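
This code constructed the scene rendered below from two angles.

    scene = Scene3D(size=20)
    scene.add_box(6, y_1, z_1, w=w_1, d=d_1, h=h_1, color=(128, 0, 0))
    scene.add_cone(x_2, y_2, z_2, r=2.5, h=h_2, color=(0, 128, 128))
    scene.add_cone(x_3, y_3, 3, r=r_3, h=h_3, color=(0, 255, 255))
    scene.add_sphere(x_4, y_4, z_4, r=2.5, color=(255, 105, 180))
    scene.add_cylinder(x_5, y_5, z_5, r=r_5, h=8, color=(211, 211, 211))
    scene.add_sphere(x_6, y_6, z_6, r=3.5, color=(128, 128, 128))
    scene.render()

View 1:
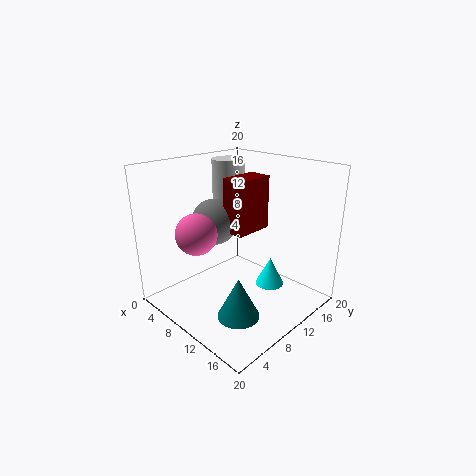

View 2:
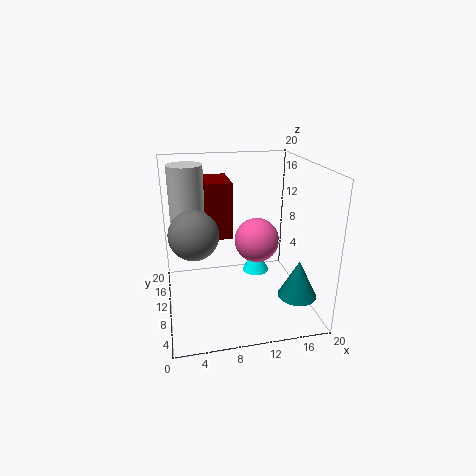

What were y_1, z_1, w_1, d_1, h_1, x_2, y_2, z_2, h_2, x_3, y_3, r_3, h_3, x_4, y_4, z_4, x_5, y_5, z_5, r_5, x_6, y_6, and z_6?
y_1 = 11
z_1 = 9.5
w_1 = 3.5
d_1 = 6
h_1 = 8
x_2 = 16.5
y_2 = 3.5
z_2 = 4
h_2 = 5
x_3 = 13.5
y_3 = 13
r_3 = 2
h_3 = 4
x_4 = 10.5
y_4 = 2.5
z_4 = 13
x_5 = 3.5
y_5 = 14.5
z_5 = 11.5
r_5 = 2.5
x_6 = 4
y_6 = 11
z_6 = 10.5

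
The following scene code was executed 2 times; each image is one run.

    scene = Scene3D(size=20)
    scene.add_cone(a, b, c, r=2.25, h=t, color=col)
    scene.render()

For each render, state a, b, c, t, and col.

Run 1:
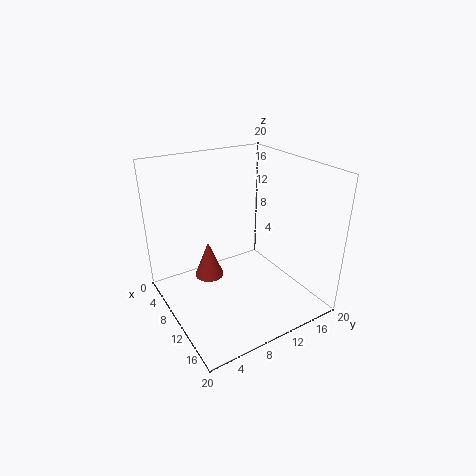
a = 4.5, b = 8, c = 1.5, t = 5.75, col = 'brown'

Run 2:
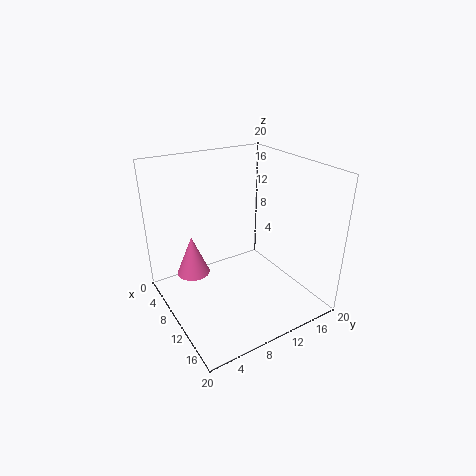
a = 7.75, b = 4, c = 5.25, t = 5.5, col = 'hotpink'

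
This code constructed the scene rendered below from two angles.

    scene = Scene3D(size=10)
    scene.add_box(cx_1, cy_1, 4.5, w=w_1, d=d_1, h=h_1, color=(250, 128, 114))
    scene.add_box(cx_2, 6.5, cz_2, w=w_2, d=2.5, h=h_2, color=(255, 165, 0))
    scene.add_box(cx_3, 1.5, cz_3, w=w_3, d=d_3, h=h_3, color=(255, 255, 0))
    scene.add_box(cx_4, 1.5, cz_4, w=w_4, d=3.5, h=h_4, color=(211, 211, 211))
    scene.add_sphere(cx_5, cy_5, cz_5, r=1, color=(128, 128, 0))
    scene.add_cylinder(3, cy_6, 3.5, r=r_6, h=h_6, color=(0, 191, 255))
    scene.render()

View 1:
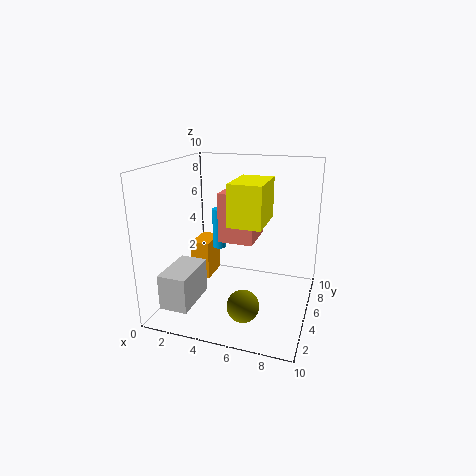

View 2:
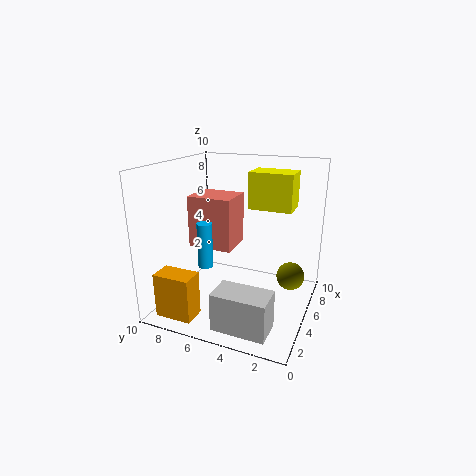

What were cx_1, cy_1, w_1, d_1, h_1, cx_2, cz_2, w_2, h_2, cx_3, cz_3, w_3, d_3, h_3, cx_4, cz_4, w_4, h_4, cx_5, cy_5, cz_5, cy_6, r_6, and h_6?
cx_1 = 3.5, cy_1 = 5, w_1 = 2.5, d_1 = 3, h_1 = 3.5, cx_2 = 0.5, cz_2 = 0.5, w_2 = 1.5, h_2 = 3, cx_3 = 5.5, cz_3 = 7, w_3 = 2, d_3 = 3, h_3 = 2.5, cx_4 = 0.5, cz_4 = 0.5, w_4 = 2, h_4 = 2.5, cx_5 = 6.5, cy_5 = 1.5, cz_5 = 2, cy_6 = 6.5, r_6 = 0.5, h_6 = 3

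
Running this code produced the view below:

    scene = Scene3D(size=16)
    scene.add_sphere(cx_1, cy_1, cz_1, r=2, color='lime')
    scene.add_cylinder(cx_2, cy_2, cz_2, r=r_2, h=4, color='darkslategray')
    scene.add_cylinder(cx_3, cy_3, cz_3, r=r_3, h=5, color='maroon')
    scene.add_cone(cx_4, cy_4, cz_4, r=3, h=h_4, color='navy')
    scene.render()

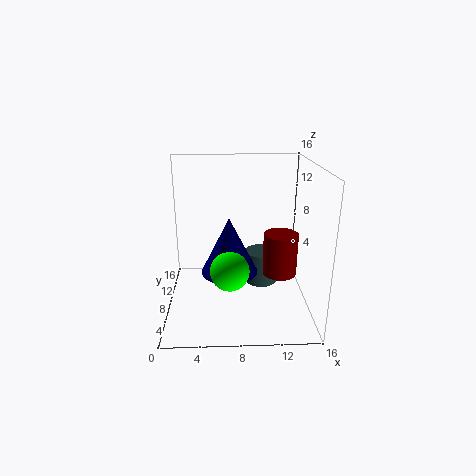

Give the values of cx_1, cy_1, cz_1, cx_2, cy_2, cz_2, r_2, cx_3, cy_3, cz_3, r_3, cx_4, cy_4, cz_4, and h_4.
cx_1 = 7
cy_1 = 4
cz_1 = 6
cx_2 = 11
cy_2 = 11
cz_2 = 1
r_2 = 2
cx_3 = 13
cy_3 = 9
cz_3 = 3
r_3 = 2
cx_4 = 7
cy_4 = 6
cz_4 = 5
h_4 = 6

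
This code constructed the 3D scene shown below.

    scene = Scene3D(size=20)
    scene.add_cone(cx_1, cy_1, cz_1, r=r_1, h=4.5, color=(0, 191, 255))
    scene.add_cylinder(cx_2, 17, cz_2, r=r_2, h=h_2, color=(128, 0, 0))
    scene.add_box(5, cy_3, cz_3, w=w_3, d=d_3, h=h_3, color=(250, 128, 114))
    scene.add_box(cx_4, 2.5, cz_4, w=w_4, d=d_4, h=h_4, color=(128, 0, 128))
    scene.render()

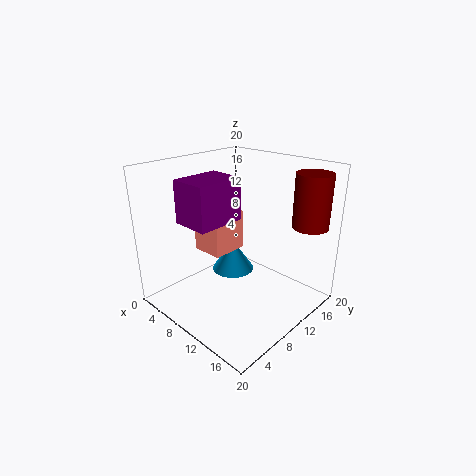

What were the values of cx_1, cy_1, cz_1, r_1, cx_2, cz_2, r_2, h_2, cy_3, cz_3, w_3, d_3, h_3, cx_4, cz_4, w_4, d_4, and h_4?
cx_1 = 8.5, cy_1 = 10.5, cz_1 = 4.5, r_1 = 3, cx_2 = 17, cz_2 = 11.5, r_2 = 2.5, h_2 = 7.5, cy_3 = 6.5, cz_3 = 8, w_3 = 4.5, d_3 = 5, h_3 = 5.5, cx_4 = 6.5, cz_4 = 13.5, w_4 = 5, d_4 = 6.5, h_4 = 5.5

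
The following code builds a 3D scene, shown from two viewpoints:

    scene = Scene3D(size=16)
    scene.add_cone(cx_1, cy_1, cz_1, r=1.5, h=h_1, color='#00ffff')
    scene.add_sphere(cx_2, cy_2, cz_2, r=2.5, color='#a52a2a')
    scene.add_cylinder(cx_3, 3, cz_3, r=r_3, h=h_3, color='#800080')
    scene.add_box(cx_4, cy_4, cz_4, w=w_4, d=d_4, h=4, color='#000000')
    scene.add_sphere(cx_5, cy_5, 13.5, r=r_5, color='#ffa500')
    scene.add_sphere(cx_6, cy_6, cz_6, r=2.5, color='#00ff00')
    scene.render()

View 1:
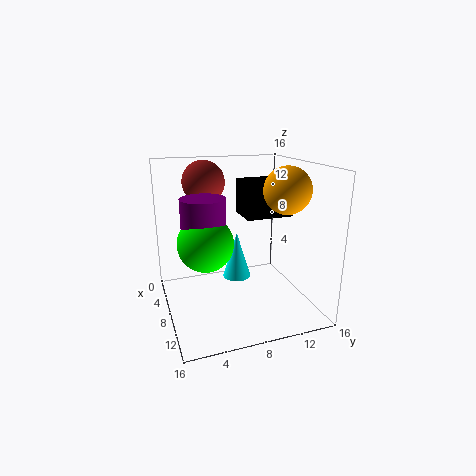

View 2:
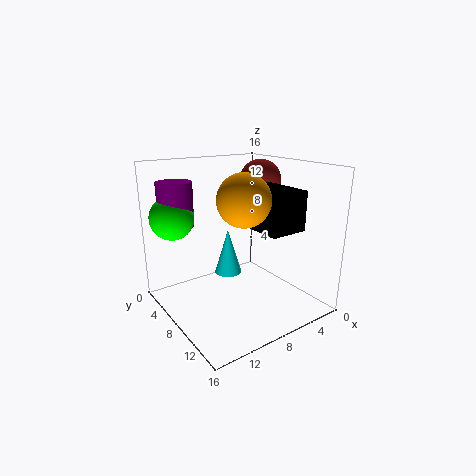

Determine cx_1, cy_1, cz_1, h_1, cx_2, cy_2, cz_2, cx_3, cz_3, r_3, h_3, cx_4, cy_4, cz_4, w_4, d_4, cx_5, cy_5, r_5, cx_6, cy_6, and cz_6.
cx_1 = 9
cy_1 = 7.5
cz_1 = 4
h_1 = 5
cx_2 = 3
cy_2 = 5.5
cz_2 = 13.5
cx_3 = 13
cz_3 = 9
r_3 = 2
h_3 = 5
cx_4 = 4.5
cy_4 = 9
cz_4 = 10
w_4 = 4
d_4 = 5.5
cx_5 = 10.5
cy_5 = 12.5
r_5 = 2.5
cx_6 = 13.5
cy_6 = 3
cz_6 = 10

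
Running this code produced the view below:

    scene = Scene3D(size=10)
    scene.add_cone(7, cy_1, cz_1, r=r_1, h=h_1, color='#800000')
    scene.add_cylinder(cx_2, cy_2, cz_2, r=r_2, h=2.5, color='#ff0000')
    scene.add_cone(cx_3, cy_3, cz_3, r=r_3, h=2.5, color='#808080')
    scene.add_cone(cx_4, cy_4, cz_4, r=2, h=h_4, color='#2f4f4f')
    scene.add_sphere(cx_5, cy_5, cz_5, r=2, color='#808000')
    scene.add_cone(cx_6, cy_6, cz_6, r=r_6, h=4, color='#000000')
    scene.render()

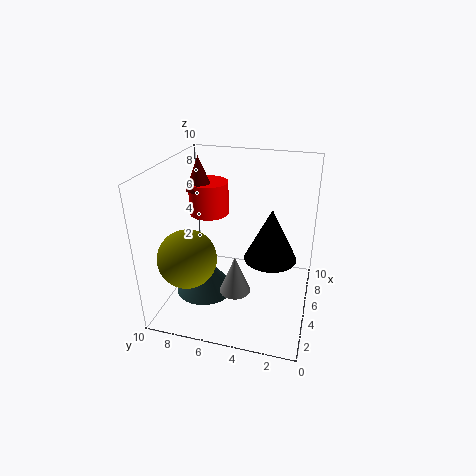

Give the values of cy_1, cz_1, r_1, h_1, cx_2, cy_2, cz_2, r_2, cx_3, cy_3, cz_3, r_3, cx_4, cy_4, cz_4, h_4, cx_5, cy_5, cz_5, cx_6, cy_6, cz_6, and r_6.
cy_1 = 8.5
cz_1 = 7.5
r_1 = 1
h_1 = 2.5
cx_2 = 7.5
cy_2 = 8
cz_2 = 5.5
r_2 = 1.5
cx_3 = 2.5
cy_3 = 4.5
cz_3 = 2.5
r_3 = 1
cx_4 = 3.5
cy_4 = 7
cz_4 = 1.5
h_4 = 2.5
cx_5 = 3
cy_5 = 8
cz_5 = 4
cx_6 = 7
cy_6 = 3
cz_6 = 2.5
r_6 = 2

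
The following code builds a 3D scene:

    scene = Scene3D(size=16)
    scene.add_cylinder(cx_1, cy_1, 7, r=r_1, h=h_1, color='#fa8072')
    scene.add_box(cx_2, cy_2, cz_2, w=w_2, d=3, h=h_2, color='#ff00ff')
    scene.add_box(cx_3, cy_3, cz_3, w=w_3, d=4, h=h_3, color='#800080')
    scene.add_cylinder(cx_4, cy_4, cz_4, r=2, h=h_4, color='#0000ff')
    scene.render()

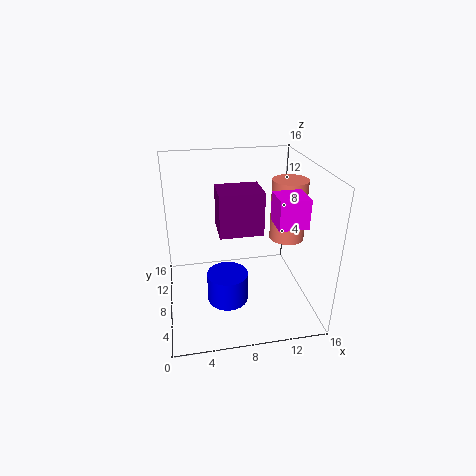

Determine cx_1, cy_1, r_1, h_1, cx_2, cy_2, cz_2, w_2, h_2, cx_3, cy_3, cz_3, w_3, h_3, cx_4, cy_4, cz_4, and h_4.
cx_1 = 14; cy_1 = 9; r_1 = 2; h_1 = 7; cx_2 = 11; cy_2 = 3; cz_2 = 11; w_2 = 3; h_2 = 3; cx_3 = 6; cy_3 = 8; cz_3 = 8; w_3 = 5; h_3 = 5; cx_4 = 6; cy_4 = 3; cz_4 = 4; h_4 = 3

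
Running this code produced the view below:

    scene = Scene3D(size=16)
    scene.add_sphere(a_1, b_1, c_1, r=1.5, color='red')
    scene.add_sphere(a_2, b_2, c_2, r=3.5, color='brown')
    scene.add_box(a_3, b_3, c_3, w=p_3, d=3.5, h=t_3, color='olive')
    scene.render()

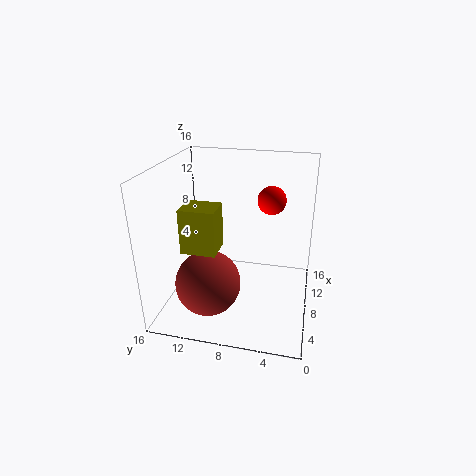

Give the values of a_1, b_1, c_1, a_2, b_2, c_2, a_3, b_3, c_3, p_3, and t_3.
a_1 = 8.5, b_1 = 4.5, c_1 = 12.5, a_2 = 4.5, b_2 = 10.5, c_2 = 4, a_3 = 2.5, b_3 = 9, c_3 = 8.5, p_3 = 3, t_3 = 4.5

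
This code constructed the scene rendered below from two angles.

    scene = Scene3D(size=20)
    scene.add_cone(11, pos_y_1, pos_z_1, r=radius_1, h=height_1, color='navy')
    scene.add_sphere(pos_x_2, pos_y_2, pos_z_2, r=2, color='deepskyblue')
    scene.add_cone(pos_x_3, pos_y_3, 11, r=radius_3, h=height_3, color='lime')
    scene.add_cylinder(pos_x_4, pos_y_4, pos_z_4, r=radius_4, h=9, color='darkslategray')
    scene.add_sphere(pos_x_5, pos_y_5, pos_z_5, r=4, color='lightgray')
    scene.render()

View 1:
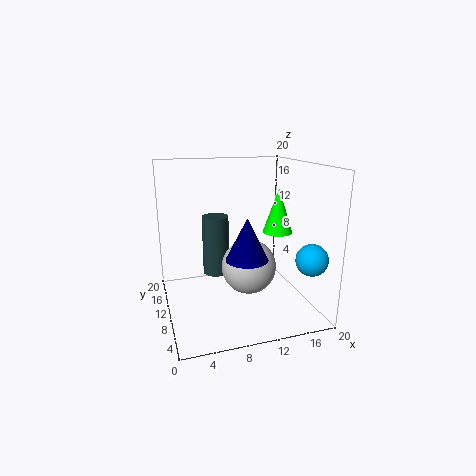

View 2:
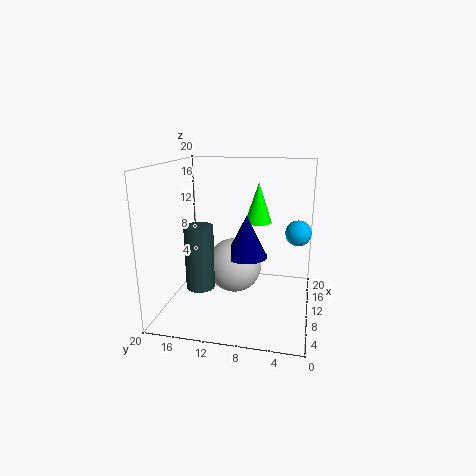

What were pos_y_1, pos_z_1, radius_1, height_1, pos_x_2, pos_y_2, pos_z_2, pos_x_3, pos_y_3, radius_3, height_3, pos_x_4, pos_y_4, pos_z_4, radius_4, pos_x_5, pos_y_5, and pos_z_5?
pos_y_1 = 9, pos_z_1 = 7, radius_1 = 3, height_1 = 6, pos_x_2 = 17, pos_y_2 = 2, pos_z_2 = 9, pos_x_3 = 15, pos_y_3 = 8, radius_3 = 2, height_3 = 6, pos_x_4 = 8, pos_y_4 = 15, pos_z_4 = 3, radius_4 = 2, pos_x_5 = 12, pos_y_5 = 11, pos_z_5 = 5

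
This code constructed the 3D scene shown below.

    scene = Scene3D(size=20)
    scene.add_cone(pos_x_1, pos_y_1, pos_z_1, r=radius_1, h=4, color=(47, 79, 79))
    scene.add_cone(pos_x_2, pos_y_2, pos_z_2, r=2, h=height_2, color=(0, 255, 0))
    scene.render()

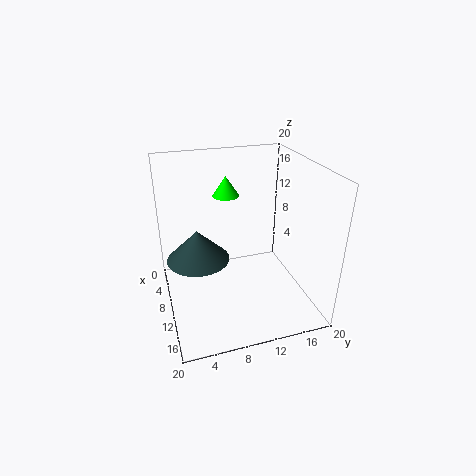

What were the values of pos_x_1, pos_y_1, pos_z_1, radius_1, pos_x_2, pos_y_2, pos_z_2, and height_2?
pos_x_1 = 12
pos_y_1 = 4
pos_z_1 = 9
radius_1 = 4
pos_x_2 = 4
pos_y_2 = 10
pos_z_2 = 14
height_2 = 3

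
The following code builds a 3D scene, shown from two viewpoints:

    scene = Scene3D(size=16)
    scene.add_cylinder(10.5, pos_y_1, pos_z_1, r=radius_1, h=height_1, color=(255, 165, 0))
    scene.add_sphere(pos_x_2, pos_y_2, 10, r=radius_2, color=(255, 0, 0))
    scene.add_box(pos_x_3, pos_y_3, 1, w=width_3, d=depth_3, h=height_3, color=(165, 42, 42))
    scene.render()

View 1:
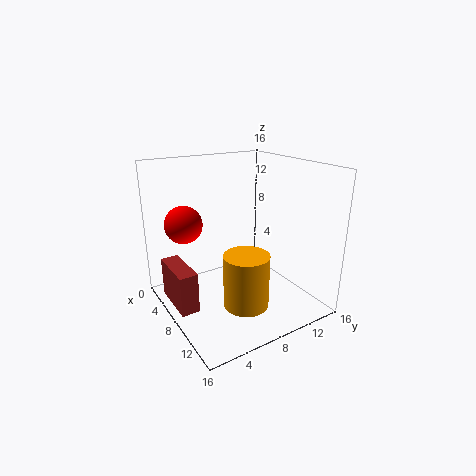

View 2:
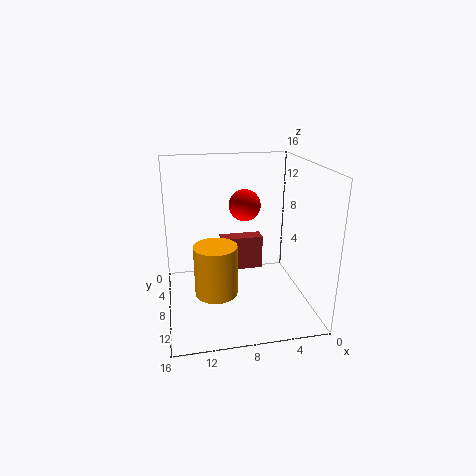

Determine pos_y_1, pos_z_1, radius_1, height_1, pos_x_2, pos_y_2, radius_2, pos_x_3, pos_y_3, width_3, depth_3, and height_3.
pos_y_1 = 7.5
pos_z_1 = 1
radius_1 = 2.5
height_1 = 6
pos_x_2 = 6
pos_y_2 = 2.5
radius_2 = 2
pos_x_3 = 3.5
pos_y_3 = 0.5
width_3 = 5.5
depth_3 = 2
height_3 = 4.5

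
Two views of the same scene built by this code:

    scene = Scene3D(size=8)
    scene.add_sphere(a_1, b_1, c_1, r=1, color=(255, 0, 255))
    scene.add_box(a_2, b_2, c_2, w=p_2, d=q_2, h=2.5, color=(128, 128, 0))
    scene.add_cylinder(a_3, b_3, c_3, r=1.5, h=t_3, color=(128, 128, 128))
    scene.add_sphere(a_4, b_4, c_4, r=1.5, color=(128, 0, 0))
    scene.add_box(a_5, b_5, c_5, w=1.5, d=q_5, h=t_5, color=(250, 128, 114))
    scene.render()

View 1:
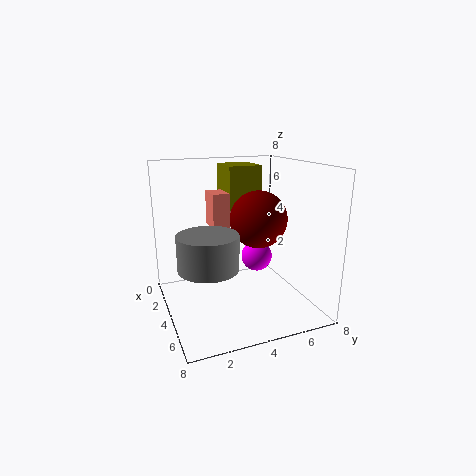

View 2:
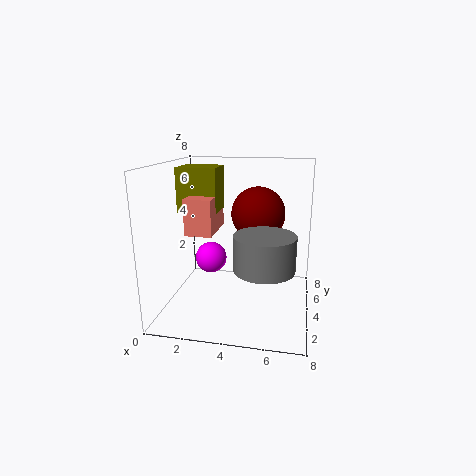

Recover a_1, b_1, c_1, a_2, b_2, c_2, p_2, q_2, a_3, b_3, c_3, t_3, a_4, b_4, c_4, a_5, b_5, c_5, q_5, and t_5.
a_1 = 1.75, b_1 = 6.25, c_1 = 1.75, a_2 = 0.5, b_2 = 4, c_2 = 5.25, p_2 = 2.25, q_2 = 2, a_3 = 5.75, b_3 = 1.75, c_3 = 3.25, t_3 = 1.75, a_4 = 5, b_4 = 4.75, c_4 = 5.25, a_5 = 1.25, b_5 = 3, c_5 = 4.25, q_5 = 2.75, t_5 = 2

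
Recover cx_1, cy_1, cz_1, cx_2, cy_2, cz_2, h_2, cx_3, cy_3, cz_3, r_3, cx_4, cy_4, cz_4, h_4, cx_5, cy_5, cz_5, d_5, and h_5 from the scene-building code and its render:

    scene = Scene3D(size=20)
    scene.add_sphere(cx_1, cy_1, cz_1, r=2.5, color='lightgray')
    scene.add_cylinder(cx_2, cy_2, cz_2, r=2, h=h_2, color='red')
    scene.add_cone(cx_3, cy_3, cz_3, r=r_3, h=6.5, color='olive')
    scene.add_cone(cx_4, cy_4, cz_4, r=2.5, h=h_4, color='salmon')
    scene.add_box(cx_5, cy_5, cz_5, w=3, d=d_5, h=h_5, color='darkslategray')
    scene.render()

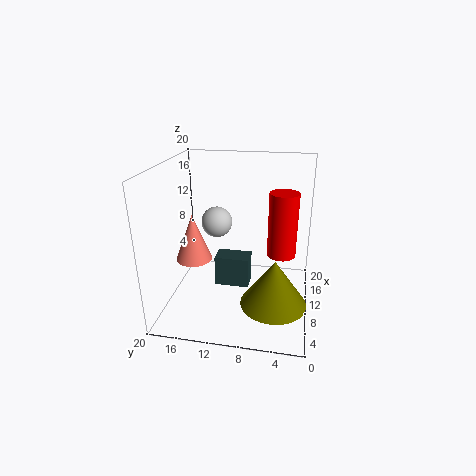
cx_1 = 17.5; cy_1 = 15; cz_1 = 9; cx_2 = 11; cy_2 = 4; cz_2 = 7.5; h_2 = 9; cx_3 = 7; cy_3 = 4.5; cz_3 = 2; r_3 = 4.5; cx_4 = 8.5; cy_4 = 16; cz_4 = 7; h_4 = 6.5; cx_5 = 10; cy_5 = 8.5; cz_5 = 2; d_5 = 5; h_5 = 4.5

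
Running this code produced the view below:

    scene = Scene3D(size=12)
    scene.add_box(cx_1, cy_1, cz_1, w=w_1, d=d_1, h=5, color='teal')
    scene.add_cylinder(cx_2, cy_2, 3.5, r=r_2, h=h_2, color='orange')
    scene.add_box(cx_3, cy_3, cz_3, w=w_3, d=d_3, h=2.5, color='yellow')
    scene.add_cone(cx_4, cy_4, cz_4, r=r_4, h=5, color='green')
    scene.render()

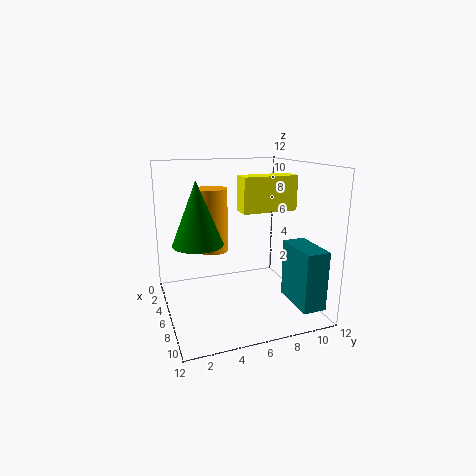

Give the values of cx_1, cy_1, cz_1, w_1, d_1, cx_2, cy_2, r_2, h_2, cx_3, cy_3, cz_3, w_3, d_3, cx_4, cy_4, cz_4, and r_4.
cx_1 = 6.5; cy_1 = 10; cz_1 = 0.5; w_1 = 4; d_1 = 2; cx_2 = 1.5; cy_2 = 5; r_2 = 1.5; h_2 = 6; cx_3 = 8.5; cy_3 = 5; cz_3 = 9; w_3 = 1.5; d_3 = 4; cx_4 = 6.5; cy_4 = 2.5; cz_4 = 6; r_4 = 2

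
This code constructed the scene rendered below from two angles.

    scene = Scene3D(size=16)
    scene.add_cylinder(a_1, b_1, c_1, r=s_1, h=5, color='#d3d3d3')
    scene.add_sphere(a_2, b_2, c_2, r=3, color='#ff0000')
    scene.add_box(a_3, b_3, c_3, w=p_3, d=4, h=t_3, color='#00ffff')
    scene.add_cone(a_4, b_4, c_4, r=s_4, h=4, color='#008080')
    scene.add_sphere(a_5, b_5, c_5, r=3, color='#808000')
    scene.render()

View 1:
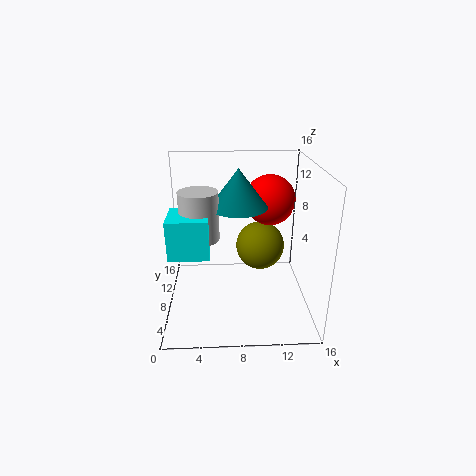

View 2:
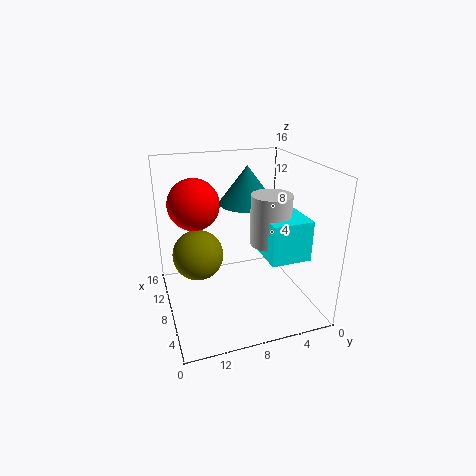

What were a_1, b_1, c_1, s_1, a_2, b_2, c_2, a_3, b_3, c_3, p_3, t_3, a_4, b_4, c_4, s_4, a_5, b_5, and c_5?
a_1 = 4
b_1 = 6
c_1 = 9
s_1 = 2
a_2 = 12
b_2 = 12
c_2 = 11
a_3 = 1
b_3 = 3
c_3 = 8
p_3 = 4
t_3 = 4
a_4 = 8
b_4 = 7
c_4 = 12
s_4 = 3
a_5 = 11
b_5 = 12
c_5 = 5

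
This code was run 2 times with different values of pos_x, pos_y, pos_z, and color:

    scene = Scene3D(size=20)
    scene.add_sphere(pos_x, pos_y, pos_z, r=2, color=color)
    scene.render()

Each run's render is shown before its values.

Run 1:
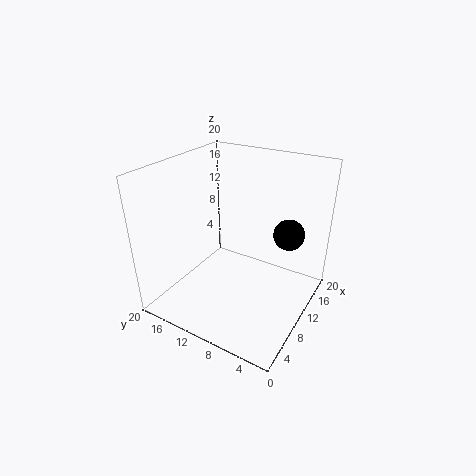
pos_x = 11; pos_y = 3; pos_z = 12; color = 'black'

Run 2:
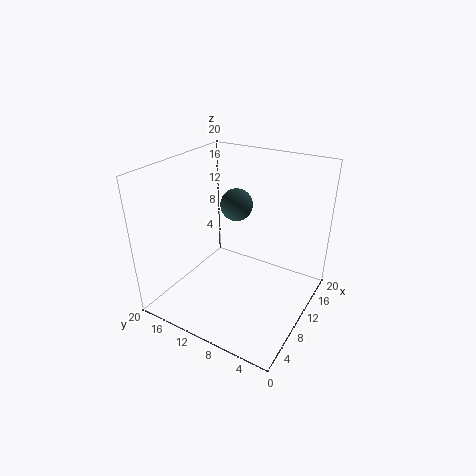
pos_x = 8; pos_y = 9; pos_z = 16; color = 'darkslategray'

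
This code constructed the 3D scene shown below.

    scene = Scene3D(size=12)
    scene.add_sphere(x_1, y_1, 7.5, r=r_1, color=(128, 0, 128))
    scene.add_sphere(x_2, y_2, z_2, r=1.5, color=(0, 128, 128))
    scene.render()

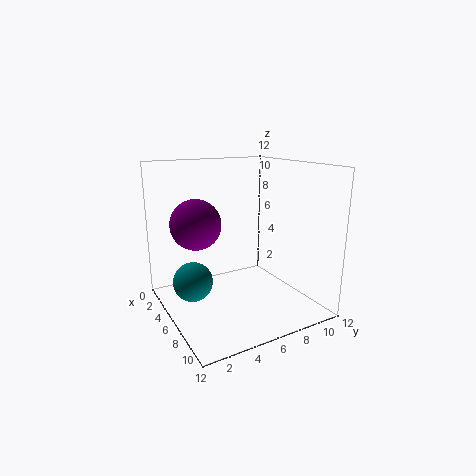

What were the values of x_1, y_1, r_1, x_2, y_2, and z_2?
x_1 = 5.5; y_1 = 2.5; r_1 = 2; x_2 = 7; y_2 = 1.5; z_2 = 3.5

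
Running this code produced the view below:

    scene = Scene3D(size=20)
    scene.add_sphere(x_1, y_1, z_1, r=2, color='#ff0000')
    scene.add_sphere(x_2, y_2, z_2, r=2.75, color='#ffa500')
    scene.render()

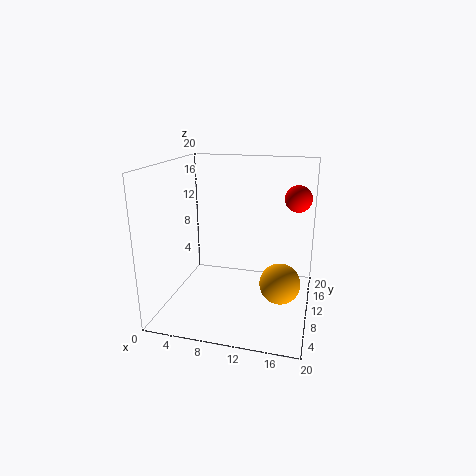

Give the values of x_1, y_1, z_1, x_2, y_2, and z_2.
x_1 = 17.5
y_1 = 16.25
z_1 = 14.5
x_2 = 16.25
y_2 = 8.5
z_2 = 4.5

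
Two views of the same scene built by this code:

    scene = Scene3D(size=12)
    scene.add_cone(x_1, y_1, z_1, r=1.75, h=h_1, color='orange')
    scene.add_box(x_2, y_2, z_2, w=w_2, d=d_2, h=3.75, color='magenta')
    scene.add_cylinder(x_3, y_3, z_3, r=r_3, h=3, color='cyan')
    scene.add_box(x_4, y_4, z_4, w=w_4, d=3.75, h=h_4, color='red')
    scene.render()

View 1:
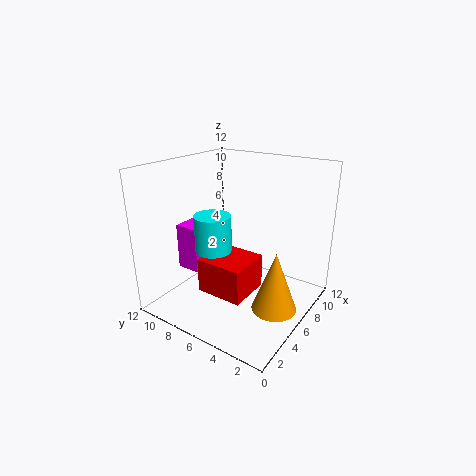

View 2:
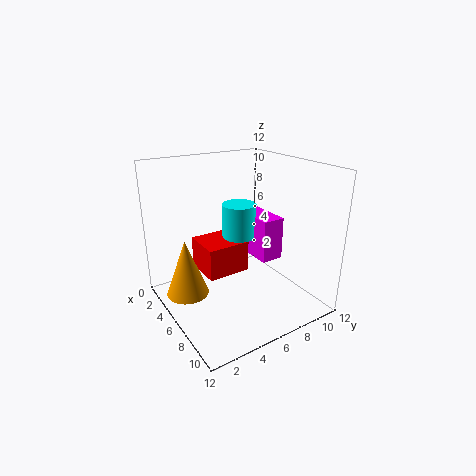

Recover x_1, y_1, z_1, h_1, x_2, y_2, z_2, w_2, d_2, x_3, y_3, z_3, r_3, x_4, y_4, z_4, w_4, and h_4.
x_1 = 4.75
y_1 = 1.75
z_1 = 1.5
h_1 = 4.75
x_2 = 3
y_2 = 8
z_2 = 3.5
w_2 = 4
d_2 = 2
x_3 = 4.25
y_3 = 7.25
z_3 = 5.25
r_3 = 1.5
x_4 = 2.25
y_4 = 3.5
z_4 = 2.5
w_4 = 3.5
h_4 = 2.75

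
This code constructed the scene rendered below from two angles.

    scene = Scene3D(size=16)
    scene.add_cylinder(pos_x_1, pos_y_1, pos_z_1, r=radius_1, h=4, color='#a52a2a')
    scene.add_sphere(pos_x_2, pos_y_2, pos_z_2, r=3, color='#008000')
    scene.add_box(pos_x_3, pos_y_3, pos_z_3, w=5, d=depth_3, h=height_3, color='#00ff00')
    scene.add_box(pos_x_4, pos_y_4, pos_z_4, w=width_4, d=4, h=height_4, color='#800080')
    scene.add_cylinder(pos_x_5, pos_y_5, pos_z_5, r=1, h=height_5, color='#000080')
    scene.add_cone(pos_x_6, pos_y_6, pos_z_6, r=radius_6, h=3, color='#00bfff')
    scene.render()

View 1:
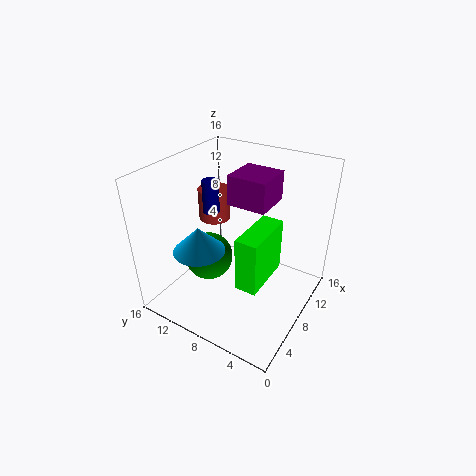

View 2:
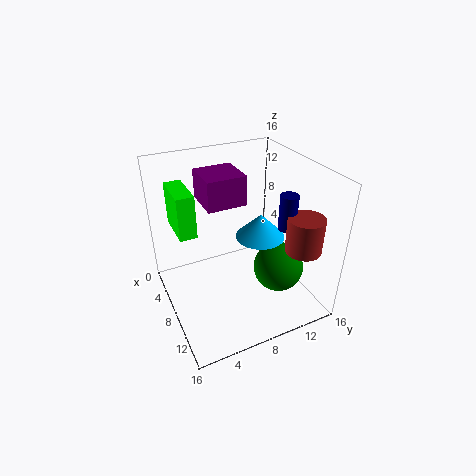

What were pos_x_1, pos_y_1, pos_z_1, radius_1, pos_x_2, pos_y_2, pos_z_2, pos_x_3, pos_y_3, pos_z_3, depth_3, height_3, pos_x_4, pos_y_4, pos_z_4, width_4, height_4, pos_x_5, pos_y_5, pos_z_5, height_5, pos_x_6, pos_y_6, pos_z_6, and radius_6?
pos_x_1 = 12; pos_y_1 = 14; pos_z_1 = 7; radius_1 = 2; pos_x_2 = 9; pos_y_2 = 13; pos_z_2 = 3; pos_x_3 = 1; pos_y_3 = 2; pos_z_3 = 8; depth_3 = 2; height_3 = 5; pos_x_4 = 6; pos_y_4 = 4; pos_z_4 = 13; width_4 = 4; height_4 = 3; pos_x_5 = 10; pos_y_5 = 13; pos_z_5 = 9; height_5 = 4; pos_x_6 = 6; pos_y_6 = 12; pos_z_6 = 6; radius_6 = 3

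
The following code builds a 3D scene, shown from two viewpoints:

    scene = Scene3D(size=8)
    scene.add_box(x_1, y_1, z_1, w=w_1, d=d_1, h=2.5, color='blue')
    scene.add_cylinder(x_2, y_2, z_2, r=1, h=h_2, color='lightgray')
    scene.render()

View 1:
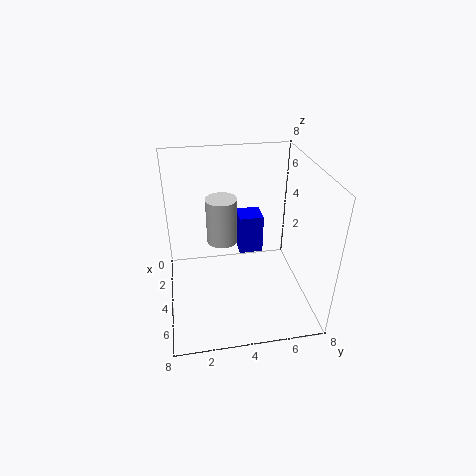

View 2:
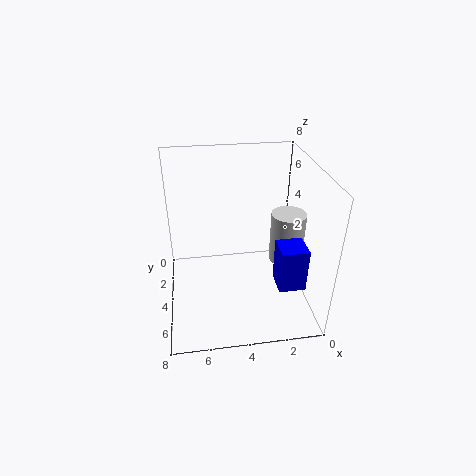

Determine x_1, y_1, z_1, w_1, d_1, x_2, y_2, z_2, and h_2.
x_1 = 0.5
y_1 = 4.5
z_1 = 1.5
w_1 = 1.5
d_1 = 1.5
x_2 = 1
y_2 = 3.5
z_2 = 2
h_2 = 3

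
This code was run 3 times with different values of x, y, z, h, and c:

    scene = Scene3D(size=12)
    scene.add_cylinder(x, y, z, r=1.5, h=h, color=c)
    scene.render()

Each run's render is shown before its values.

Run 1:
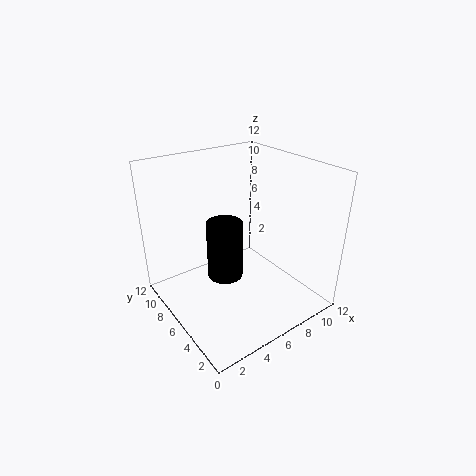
x = 5
y = 6.5
z = 2.5
h = 5
c = 'black'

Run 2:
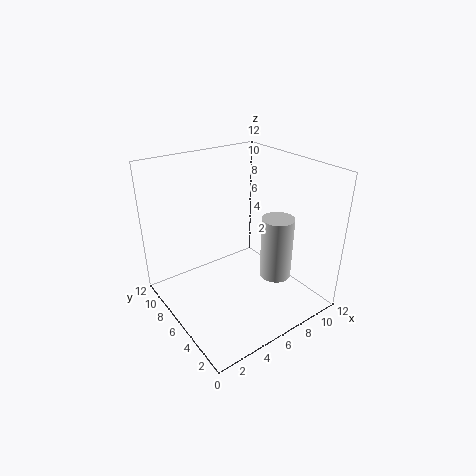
x = 10.5
y = 6
z = 0.5
h = 6
c = 'lightgray'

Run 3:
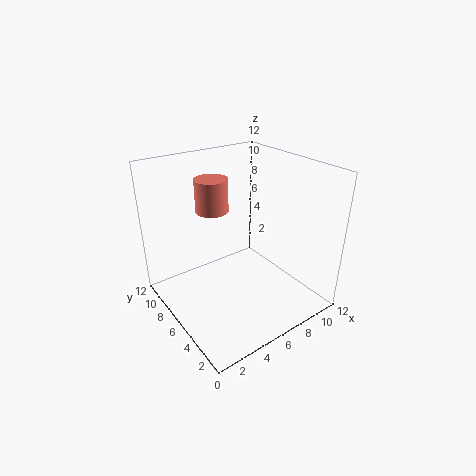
x = 6
y = 10
z = 7
h = 3
c = 'salmon'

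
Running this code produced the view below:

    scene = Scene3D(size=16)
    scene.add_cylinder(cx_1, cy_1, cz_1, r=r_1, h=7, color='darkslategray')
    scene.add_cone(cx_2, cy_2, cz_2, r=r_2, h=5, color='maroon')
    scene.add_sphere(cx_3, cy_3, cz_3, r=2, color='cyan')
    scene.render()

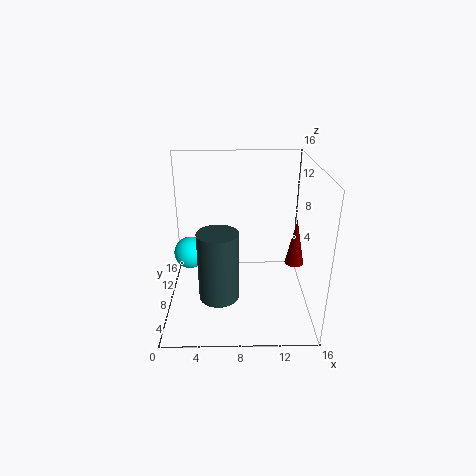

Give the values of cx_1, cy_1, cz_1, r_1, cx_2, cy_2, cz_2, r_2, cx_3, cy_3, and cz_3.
cx_1 = 6
cy_1 = 3
cz_1 = 4
r_1 = 2
cx_2 = 14
cy_2 = 6
cz_2 = 6
r_2 = 1
cx_3 = 2
cy_3 = 12
cz_3 = 4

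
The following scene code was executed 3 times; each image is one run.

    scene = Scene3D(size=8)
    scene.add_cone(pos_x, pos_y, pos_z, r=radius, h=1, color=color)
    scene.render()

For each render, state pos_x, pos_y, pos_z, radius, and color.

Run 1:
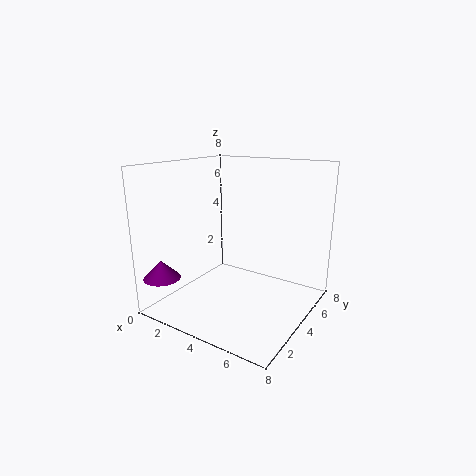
pos_x = 1
pos_y = 1
pos_z = 2
radius = 1
color = 'purple'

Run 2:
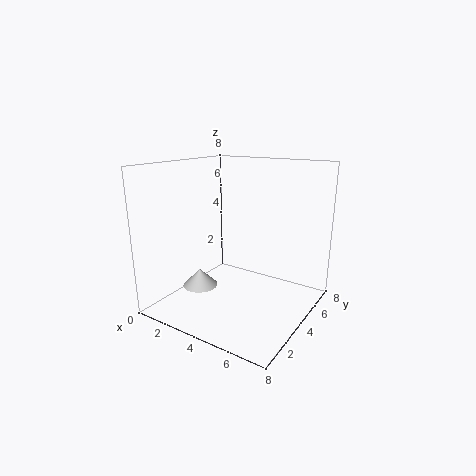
pos_x = 2
pos_y = 3
pos_z = 1
radius = 1
color = 'lightgray'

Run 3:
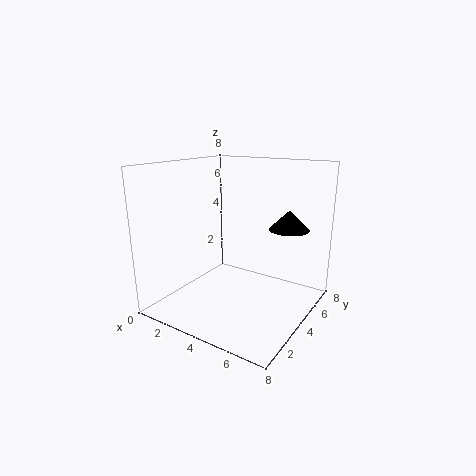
pos_x = 7
pos_y = 4
pos_z = 5
radius = 1
color = 'black'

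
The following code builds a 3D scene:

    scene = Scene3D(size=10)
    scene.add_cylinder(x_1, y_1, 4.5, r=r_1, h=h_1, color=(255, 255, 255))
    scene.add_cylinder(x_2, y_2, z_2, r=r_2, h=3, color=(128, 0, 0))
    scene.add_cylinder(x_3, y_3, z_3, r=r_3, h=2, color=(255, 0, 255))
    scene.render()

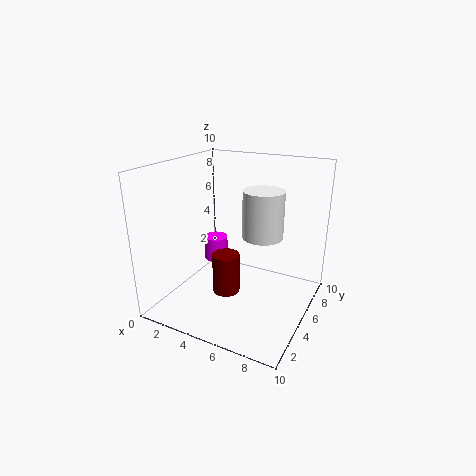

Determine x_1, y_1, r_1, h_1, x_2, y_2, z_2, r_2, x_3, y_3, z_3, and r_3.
x_1 = 6; y_1 = 7; r_1 = 1.5; h_1 = 3.5; x_2 = 4; y_2 = 5; z_2 = 0.5; r_2 = 1; x_3 = 1; y_3 = 8.5; z_3 = 1; r_3 = 1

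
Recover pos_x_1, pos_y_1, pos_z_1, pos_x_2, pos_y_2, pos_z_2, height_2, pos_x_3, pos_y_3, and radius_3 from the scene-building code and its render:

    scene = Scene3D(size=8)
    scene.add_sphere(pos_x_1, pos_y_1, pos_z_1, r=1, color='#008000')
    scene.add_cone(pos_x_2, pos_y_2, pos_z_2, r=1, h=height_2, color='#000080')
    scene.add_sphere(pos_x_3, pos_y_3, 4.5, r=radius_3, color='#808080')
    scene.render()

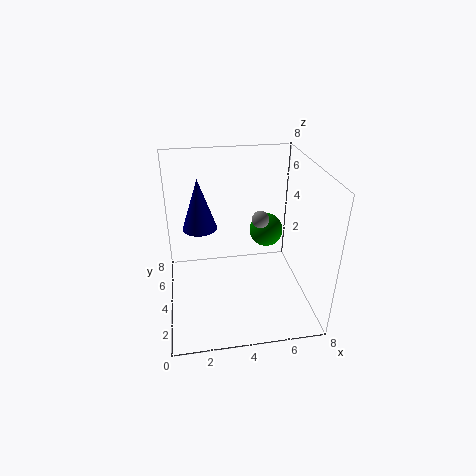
pos_x_1 = 6; pos_y_1 = 5.5; pos_z_1 = 3.5; pos_x_2 = 2; pos_y_2 = 5.5; pos_z_2 = 4; height_2 = 3; pos_x_3 = 5.5; pos_y_3 = 5; radius_3 = 0.5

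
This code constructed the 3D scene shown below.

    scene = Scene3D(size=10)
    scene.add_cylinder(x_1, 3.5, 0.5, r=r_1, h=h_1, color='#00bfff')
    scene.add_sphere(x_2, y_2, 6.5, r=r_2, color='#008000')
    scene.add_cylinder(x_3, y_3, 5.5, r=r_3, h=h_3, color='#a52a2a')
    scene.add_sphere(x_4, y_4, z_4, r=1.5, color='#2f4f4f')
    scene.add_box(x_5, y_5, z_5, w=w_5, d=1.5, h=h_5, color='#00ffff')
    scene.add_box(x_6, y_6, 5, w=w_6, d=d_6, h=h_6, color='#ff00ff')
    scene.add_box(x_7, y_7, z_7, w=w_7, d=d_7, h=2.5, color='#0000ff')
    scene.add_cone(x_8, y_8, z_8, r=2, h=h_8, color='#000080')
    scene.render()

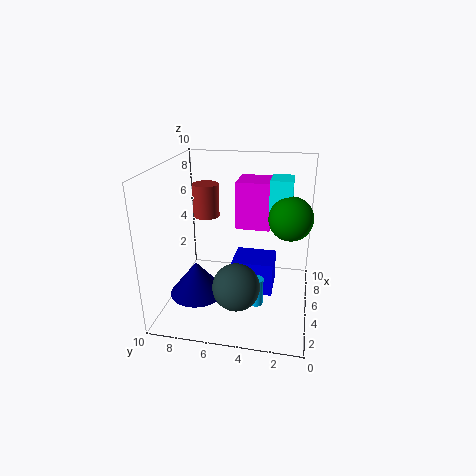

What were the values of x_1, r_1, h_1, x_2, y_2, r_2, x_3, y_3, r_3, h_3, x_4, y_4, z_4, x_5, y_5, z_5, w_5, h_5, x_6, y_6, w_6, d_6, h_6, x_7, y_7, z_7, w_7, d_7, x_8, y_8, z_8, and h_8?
x_1 = 4
r_1 = 0.5
h_1 = 2
x_2 = 5.5
y_2 = 1.5
r_2 = 1.5
x_3 = 7.5
y_3 = 8
r_3 = 1
h_3 = 2.5
x_4 = 2
y_4 = 4.5
z_4 = 3
x_5 = 5.5
y_5 = 1.5
z_5 = 6.5
w_5 = 2
h_5 = 2.5
x_6 = 6.5
y_6 = 3
w_6 = 2.5
d_6 = 2.5
h_6 = 3.5
x_7 = 5
y_7 = 2.5
z_7 = 0.5
w_7 = 2.5
d_7 = 3
x_8 = 4.5
y_8 = 8
z_8 = 0.5
h_8 = 2.5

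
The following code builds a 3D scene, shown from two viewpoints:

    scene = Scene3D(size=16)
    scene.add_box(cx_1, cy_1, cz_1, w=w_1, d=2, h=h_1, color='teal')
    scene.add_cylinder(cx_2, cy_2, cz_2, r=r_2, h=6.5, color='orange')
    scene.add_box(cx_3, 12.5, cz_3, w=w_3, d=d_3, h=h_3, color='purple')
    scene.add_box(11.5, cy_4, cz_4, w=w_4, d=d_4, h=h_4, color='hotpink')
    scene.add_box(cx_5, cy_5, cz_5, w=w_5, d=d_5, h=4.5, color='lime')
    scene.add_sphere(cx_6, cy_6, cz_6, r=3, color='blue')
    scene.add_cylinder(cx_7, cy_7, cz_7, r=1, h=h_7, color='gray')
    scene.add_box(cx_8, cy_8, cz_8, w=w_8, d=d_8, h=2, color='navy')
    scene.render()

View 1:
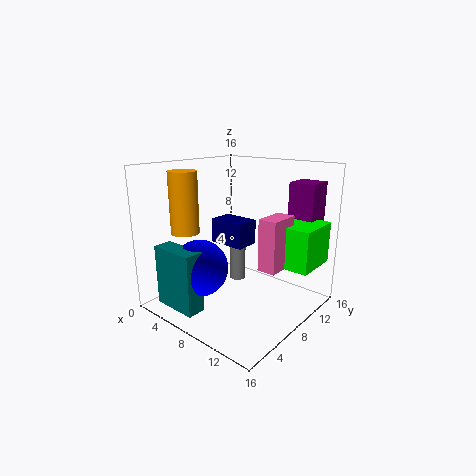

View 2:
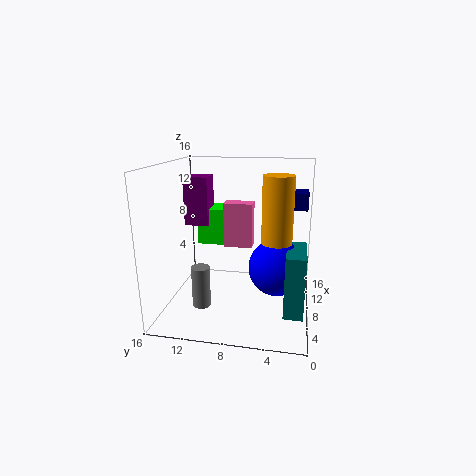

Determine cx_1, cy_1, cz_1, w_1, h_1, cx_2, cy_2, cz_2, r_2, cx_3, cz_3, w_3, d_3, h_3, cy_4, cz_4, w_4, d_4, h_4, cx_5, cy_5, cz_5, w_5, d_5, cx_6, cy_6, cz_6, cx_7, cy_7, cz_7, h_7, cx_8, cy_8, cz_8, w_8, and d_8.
cx_1 = 3; cy_1 = 0.5; cz_1 = 1.5; w_1 = 5; h_1 = 6.5; cx_2 = 4.5; cy_2 = 3.5; cz_2 = 9; r_2 = 1.5; cx_3 = 11.5; cz_3 = 8; w_3 = 3; d_3 = 3; h_3 = 6; cy_4 = 7; cz_4 = 5.5; w_4 = 2; d_4 = 3.5; h_4 = 5.5; cx_5 = 12; cy_5 = 9; cz_5 = 5.5; w_5 = 4; d_5 = 5; cx_6 = 6.5; cy_6 = 3.5; cz_6 = 5.5; cx_7 = 5; cy_7 = 11.5; cz_7 = 1; h_7 = 4.5; cx_8 = 11.5; cy_8 = 0.5; cz_8 = 10.5; w_8 = 3; d_8 = 2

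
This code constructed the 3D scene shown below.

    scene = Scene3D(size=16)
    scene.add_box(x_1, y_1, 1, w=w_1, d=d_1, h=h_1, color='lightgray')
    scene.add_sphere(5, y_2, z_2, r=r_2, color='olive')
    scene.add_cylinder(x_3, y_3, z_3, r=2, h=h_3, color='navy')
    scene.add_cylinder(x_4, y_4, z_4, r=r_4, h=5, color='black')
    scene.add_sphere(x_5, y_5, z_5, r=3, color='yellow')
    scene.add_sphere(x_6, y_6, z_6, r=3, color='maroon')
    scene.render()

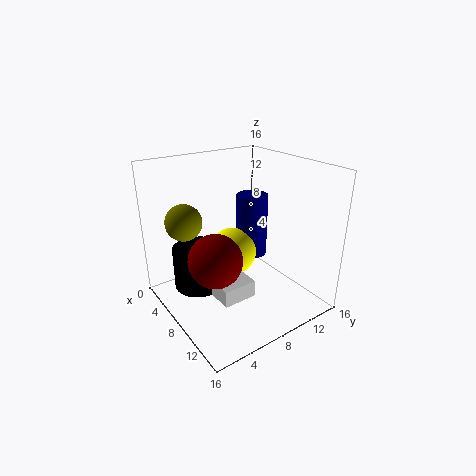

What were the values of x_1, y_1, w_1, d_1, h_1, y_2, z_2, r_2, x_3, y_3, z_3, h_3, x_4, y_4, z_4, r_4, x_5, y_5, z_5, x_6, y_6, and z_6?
x_1 = 6
y_1 = 5
w_1 = 4
d_1 = 4
h_1 = 2
y_2 = 3
z_2 = 10
r_2 = 2
x_3 = 4
y_3 = 13
z_3 = 3
h_3 = 8
x_4 = 4
y_4 = 5
z_4 = 1
r_4 = 3
x_5 = 4
y_5 = 10
z_5 = 4
x_6 = 8
y_6 = 5
z_6 = 6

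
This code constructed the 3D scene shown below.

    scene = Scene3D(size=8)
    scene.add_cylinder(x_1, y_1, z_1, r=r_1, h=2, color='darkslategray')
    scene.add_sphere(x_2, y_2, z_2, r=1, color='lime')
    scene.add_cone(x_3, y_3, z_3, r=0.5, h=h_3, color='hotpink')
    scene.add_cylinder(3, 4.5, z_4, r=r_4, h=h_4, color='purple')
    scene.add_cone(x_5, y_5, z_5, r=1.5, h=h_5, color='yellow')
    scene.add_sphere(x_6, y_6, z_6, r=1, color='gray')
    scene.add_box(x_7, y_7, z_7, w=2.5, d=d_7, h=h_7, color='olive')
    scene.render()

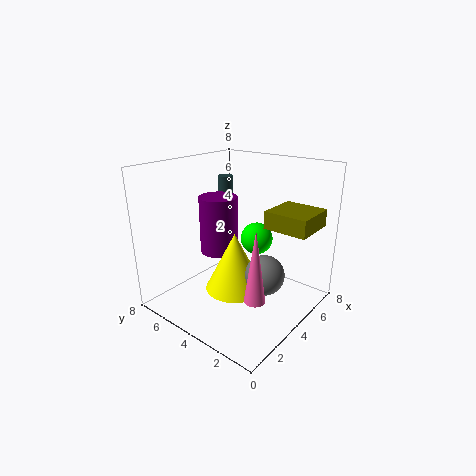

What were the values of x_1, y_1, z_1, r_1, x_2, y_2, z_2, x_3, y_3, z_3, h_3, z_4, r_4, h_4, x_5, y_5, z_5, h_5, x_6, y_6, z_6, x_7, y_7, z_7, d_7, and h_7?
x_1 = 7, y_1 = 7.5, z_1 = 4.5, r_1 = 0.5, x_2 = 6.5, y_2 = 4.5, z_2 = 3, x_3 = 1.5, y_3 = 1, z_3 = 2.5, h_3 = 3.5, z_4 = 3.5, r_4 = 1, h_4 = 3, x_5 = 2.5, y_5 = 3, z_5 = 2, h_5 = 3, x_6 = 3, y_6 = 1.5, z_6 = 3, x_7 = 5, y_7 = 0.5, z_7 = 4.5, d_7 = 2.5, h_7 = 1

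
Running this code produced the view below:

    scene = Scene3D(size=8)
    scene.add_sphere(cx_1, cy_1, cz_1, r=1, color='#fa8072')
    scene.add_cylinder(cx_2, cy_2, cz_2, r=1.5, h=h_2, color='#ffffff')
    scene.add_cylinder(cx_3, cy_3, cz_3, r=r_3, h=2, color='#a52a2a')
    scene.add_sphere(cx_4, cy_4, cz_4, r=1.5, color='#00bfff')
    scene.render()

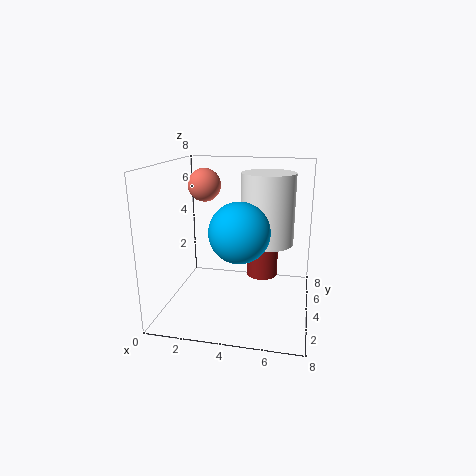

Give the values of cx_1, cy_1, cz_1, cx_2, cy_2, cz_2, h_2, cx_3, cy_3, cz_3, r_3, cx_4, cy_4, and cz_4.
cx_1 = 1.5, cy_1 = 6, cz_1 = 6.5, cx_2 = 5.5, cy_2 = 5, cz_2 = 3.5, h_2 = 4, cx_3 = 5, cy_3 = 7, cz_3 = 0.5, r_3 = 1, cx_4 = 4.5, cy_4 = 2, cz_4 = 5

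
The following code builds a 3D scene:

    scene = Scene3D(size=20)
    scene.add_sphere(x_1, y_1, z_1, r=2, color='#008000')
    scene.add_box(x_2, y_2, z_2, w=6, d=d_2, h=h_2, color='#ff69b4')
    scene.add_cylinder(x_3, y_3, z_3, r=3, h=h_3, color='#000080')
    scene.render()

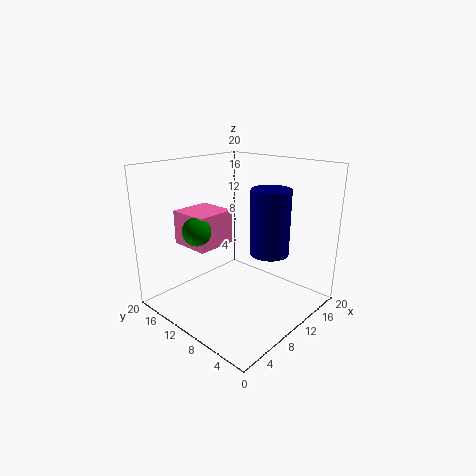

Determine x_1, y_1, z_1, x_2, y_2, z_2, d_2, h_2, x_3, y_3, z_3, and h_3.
x_1 = 6; y_1 = 14; z_1 = 11; x_2 = 6; y_2 = 13; z_2 = 8; d_2 = 6; h_2 = 5; x_3 = 16; y_3 = 9; z_3 = 6; h_3 = 10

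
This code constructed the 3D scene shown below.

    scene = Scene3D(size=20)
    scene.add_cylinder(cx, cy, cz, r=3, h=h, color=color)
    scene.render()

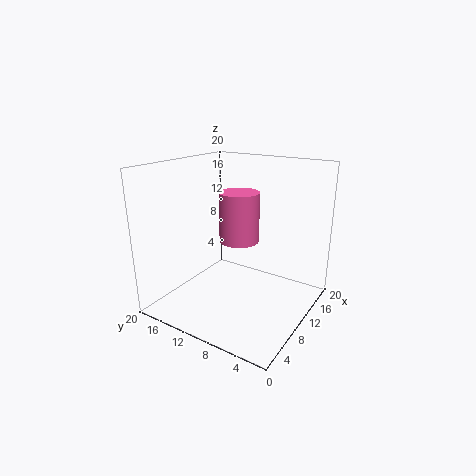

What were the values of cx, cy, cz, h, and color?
cx = 13.5
cy = 12
cz = 8
h = 7.5
color = 'hotpink'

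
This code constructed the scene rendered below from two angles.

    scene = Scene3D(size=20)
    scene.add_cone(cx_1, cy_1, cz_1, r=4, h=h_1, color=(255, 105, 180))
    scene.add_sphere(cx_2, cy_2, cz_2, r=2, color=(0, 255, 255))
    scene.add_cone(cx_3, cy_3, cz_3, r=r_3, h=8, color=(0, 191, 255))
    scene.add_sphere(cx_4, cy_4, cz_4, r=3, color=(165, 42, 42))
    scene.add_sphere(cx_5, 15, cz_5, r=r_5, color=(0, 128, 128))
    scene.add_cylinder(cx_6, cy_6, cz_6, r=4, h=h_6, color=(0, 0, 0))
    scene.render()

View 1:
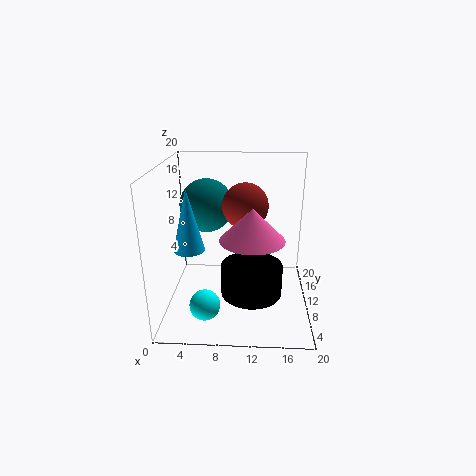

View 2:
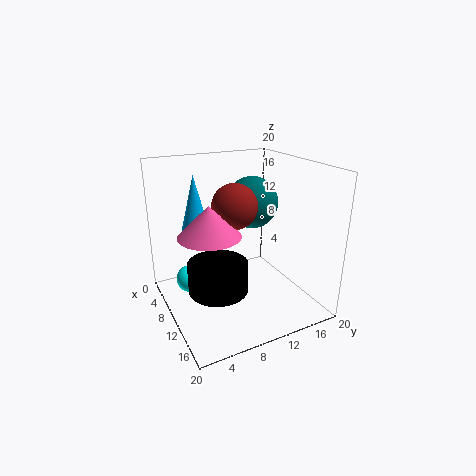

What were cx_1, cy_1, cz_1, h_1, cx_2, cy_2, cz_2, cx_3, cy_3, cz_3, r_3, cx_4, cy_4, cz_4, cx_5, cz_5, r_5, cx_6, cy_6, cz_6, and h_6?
cx_1 = 12
cy_1 = 5
cz_1 = 12
h_1 = 4
cx_2 = 6
cy_2 = 4
cz_2 = 3
cx_3 = 4
cy_3 = 6
cz_3 = 10
r_3 = 2
cx_4 = 11
cy_4 = 9
cz_4 = 15
cx_5 = 5
cz_5 = 13
r_5 = 4
cx_6 = 12
cy_6 = 6
cz_6 = 4
h_6 = 4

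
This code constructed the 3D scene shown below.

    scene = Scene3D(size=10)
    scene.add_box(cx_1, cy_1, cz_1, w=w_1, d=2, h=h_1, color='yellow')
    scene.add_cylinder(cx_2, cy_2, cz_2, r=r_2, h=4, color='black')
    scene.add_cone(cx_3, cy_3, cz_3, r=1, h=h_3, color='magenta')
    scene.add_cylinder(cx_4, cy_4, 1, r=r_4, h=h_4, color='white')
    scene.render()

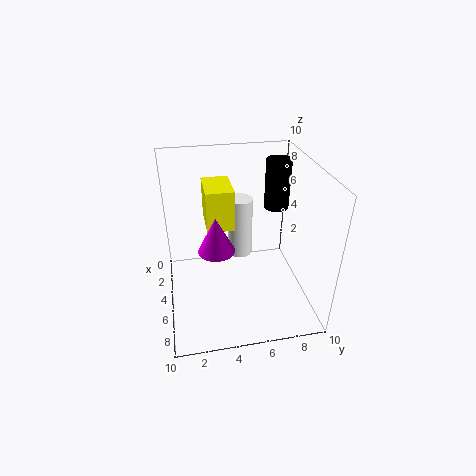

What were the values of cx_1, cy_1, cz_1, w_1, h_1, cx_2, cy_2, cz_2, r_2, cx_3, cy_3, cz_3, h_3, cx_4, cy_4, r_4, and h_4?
cx_1 = 1, cy_1 = 3, cz_1 = 5, w_1 = 3, h_1 = 3, cx_2 = 1, cy_2 = 9, cz_2 = 5, r_2 = 1, cx_3 = 9, cy_3 = 3, cz_3 = 7, h_3 = 2, cx_4 = 1, cy_4 = 6, r_4 = 1, h_4 = 5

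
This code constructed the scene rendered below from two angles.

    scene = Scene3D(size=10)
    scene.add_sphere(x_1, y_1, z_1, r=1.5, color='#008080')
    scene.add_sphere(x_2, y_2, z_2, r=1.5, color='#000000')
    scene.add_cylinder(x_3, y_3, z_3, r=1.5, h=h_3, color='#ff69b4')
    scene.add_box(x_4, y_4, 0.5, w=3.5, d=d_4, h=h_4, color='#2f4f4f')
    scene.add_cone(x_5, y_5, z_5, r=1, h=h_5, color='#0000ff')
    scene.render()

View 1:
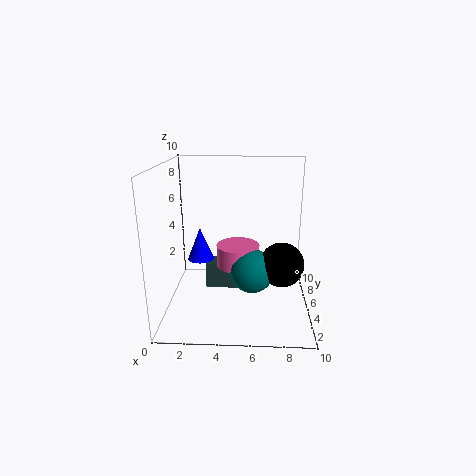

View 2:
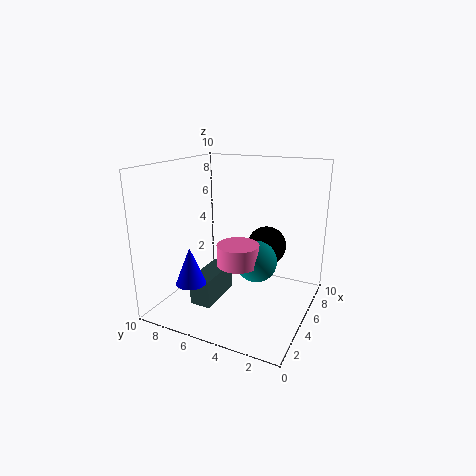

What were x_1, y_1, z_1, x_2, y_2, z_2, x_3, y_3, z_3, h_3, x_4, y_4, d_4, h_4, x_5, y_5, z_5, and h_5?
x_1 = 6; y_1 = 4; z_1 = 3; x_2 = 8; y_2 = 4; z_2 = 3.5; x_3 = 5; y_3 = 5; z_3 = 3; h_3 = 1.5; x_4 = 2.5; y_4 = 6; d_4 = 1.5; h_4 = 2; x_5 = 2; y_5 = 7; z_5 = 2.5; h_5 = 2.5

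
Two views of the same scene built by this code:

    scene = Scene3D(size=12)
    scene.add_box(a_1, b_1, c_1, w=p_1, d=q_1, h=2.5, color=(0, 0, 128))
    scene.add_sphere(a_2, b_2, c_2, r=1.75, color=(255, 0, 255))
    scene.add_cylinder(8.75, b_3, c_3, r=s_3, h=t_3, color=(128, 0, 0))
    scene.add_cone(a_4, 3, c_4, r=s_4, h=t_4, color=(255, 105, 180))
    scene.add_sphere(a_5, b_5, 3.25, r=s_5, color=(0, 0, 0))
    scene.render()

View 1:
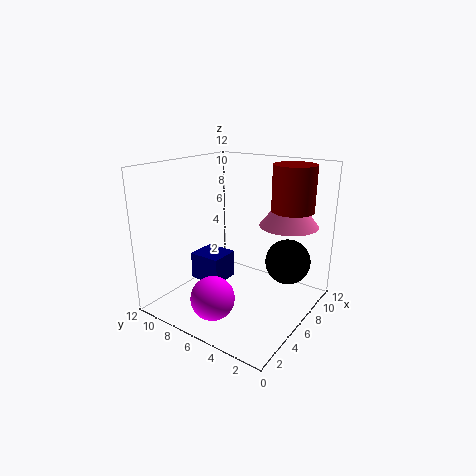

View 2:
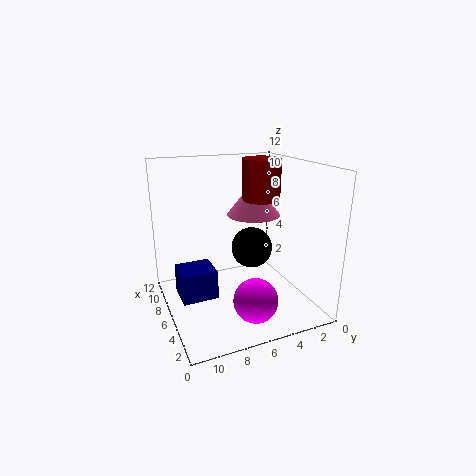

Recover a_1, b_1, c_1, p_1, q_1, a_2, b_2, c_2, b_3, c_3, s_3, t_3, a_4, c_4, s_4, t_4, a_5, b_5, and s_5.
a_1 = 5.5; b_1 = 8; c_1 = 1; p_1 = 2.75; q_1 = 3; a_2 = 2.5; b_2 = 6; c_2 = 2; b_3 = 2.5; c_3 = 8.25; s_3 = 1.75; t_3 = 3.75; a_4 = 9.25; c_4 = 6.75; s_4 = 2.5; t_4 = 3.25; a_5 = 9.5; b_5 = 3; s_5 = 2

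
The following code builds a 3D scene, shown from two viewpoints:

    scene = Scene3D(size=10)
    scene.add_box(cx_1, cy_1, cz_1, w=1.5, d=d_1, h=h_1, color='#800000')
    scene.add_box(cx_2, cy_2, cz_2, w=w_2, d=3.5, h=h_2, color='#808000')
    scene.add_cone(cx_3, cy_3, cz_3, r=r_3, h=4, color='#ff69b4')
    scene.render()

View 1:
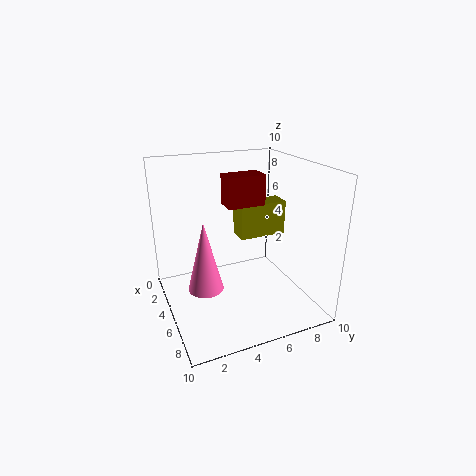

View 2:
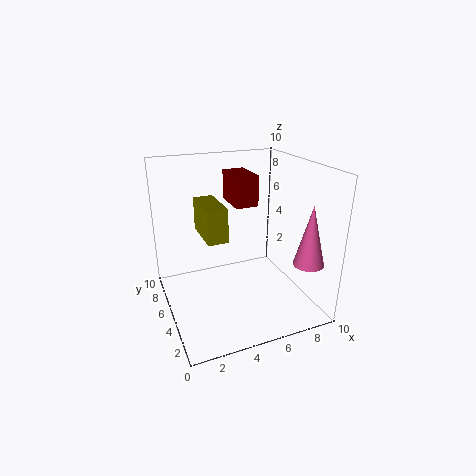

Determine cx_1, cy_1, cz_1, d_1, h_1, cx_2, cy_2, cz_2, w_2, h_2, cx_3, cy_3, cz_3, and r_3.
cx_1 = 4.5
cy_1 = 4
cz_1 = 7.5
d_1 = 2.5
h_1 = 2
cx_2 = 3
cy_2 = 5.5
cz_2 = 4.5
w_2 = 1.5
h_2 = 2.5
cx_3 = 8.5
cy_3 = 1.5
cz_3 = 4
r_3 = 1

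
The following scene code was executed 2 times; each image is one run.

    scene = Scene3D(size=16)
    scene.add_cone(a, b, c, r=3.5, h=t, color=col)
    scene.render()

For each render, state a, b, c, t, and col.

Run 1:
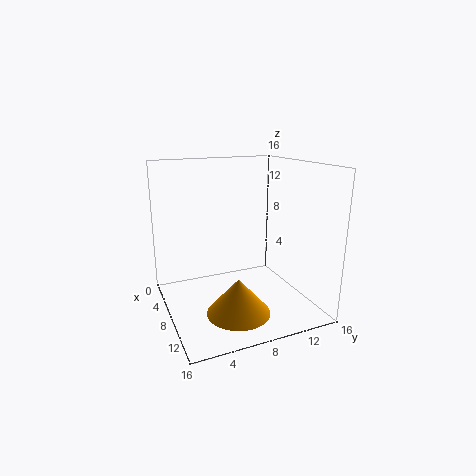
a = 10.5; b = 7; c = 0.25; t = 4; col = 'orange'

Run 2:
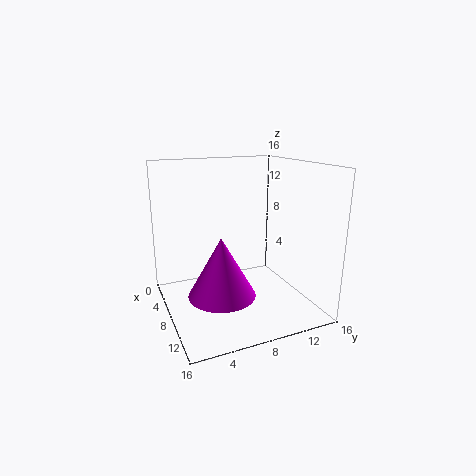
a = 10.75; b = 5; c = 3; t = 6.25; col = 'magenta'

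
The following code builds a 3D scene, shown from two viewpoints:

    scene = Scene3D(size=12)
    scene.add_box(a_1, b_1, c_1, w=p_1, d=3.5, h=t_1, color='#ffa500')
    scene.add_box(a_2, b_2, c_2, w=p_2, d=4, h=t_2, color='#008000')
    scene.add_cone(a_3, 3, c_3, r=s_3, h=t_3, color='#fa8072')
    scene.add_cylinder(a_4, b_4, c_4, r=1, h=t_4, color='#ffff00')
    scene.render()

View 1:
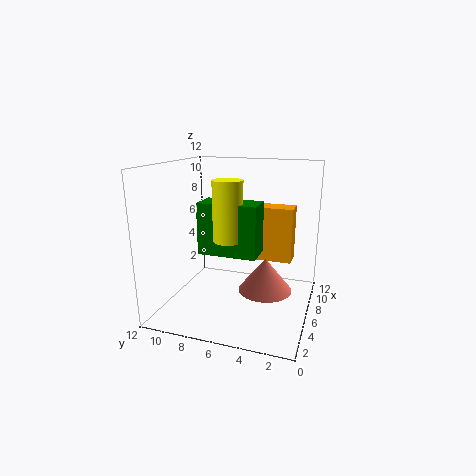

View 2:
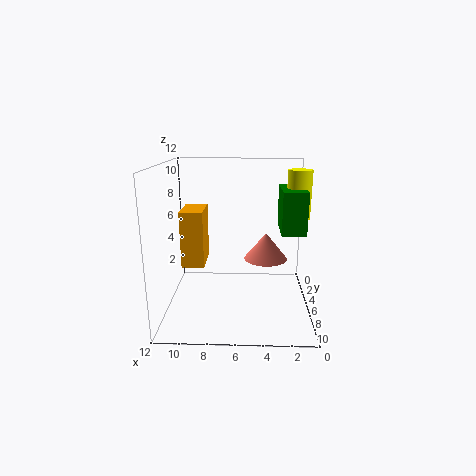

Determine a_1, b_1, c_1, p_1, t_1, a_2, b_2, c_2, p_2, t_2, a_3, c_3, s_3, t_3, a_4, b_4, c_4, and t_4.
a_1 = 9, b_1 = 2, c_1 = 3, p_1 = 2, t_1 = 5, a_2 = 0.5, b_2 = 3, c_2 = 6.5, p_2 = 2, t_2 = 3.5, a_3 = 3.5, c_3 = 3, s_3 = 2, t_3 = 2.5, a_4 = 1, b_4 = 5, c_4 = 7.5, t_4 = 4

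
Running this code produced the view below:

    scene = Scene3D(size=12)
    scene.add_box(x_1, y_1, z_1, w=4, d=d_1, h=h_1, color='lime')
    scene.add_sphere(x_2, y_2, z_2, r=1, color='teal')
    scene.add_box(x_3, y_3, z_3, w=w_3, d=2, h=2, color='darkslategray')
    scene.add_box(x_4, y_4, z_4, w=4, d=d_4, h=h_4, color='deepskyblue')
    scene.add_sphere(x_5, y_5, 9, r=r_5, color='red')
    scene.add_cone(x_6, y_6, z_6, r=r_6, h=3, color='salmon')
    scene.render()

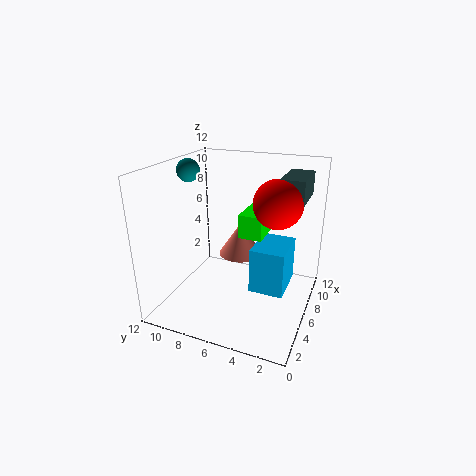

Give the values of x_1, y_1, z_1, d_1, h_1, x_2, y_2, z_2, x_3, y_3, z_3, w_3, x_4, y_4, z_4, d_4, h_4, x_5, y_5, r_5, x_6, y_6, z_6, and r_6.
x_1 = 6
y_1 = 4
z_1 = 6
d_1 = 2
h_1 = 2
x_2 = 7
y_2 = 11
z_2 = 11
x_3 = 7
y_3 = 1
z_3 = 9
w_3 = 4
x_4 = 6
y_4 = 2
z_4 = 1
d_4 = 3
h_4 = 4
x_5 = 7
y_5 = 3
r_5 = 2
x_6 = 9
y_6 = 7
z_6 = 3
r_6 = 2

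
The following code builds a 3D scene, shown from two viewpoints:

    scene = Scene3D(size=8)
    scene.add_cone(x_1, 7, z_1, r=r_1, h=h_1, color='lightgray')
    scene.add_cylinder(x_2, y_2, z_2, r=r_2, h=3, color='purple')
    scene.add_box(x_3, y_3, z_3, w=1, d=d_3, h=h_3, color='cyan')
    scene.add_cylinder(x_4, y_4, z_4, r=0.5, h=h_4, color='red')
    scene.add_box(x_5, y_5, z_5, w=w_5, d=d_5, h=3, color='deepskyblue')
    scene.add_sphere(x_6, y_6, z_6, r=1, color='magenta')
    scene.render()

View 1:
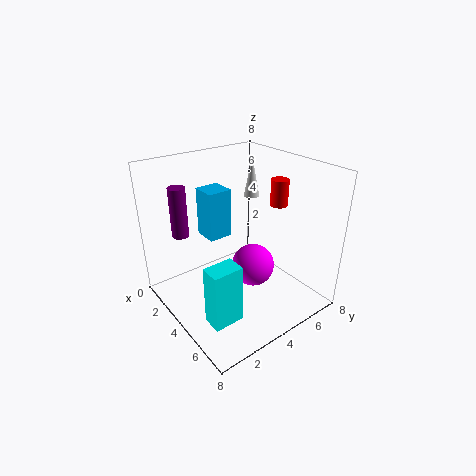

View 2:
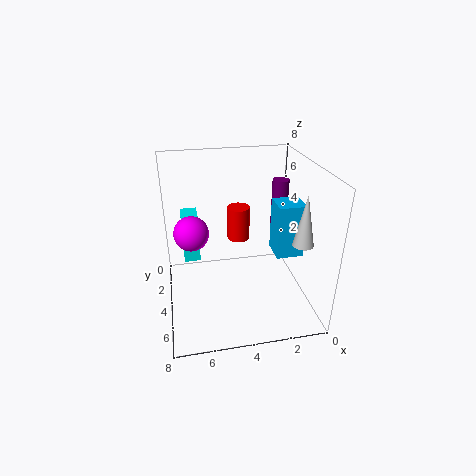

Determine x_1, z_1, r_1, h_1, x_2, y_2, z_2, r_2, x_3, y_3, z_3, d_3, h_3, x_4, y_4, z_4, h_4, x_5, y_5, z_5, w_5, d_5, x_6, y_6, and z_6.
x_1 = 1.5; z_1 = 5; r_1 = 0.5; h_1 = 2.5; x_2 = 1; y_2 = 2; z_2 = 3.5; r_2 = 0.5; x_3 = 6; y_3 = 0.5; z_3 = 1.5; d_3 = 1.5; h_3 = 3; x_4 = 4.5; y_4 = 6.5; z_4 = 5.5; h_4 = 1.5; x_5 = 0.5; y_5 = 3.5; z_5 = 3; w_5 = 1.5; d_5 = 1.5; x_6 = 6.5; y_6 = 3; z_6 = 4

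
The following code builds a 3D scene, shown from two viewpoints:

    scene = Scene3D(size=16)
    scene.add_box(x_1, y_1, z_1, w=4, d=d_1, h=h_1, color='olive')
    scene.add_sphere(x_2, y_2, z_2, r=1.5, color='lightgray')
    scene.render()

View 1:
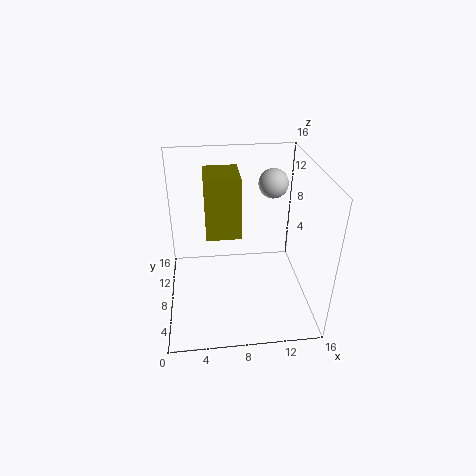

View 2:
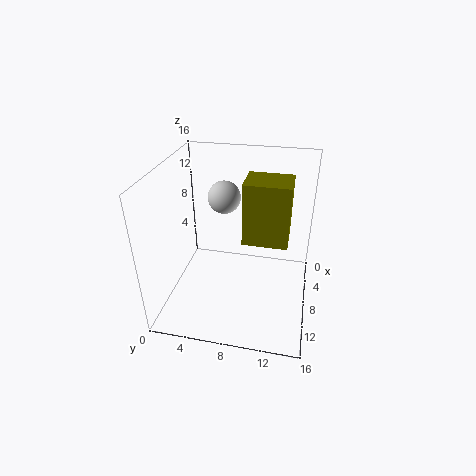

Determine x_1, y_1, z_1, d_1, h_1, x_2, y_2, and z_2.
x_1 = 4.5; y_1 = 8.5; z_1 = 7.5; d_1 = 5; h_1 = 7; x_2 = 11.5; y_2 = 7.5; z_2 = 14.5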